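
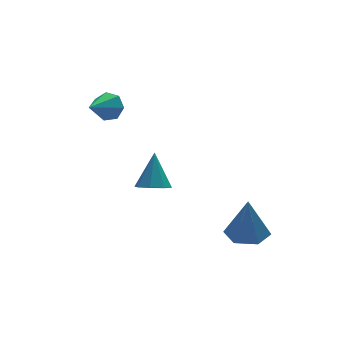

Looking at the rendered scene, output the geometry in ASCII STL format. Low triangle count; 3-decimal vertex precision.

solid 
facet normal 0.753 0.491 -0.437
outer loop
vertex -0.081 2.716 3.405
vertex -0.506 2.84 2.812
vertex -0.426 3.257 3.418
endloop
endfacet
facet normal 0.049 0.007 0.999
outer loop
vertex -0.081 2.716 3.405
vertex -0.426 3.257 3.418
vertex -1.674 2.08 3.488
endloop
endfacet
facet normal 0.755 0.490 -0.437
outer loop
vertex -0.426 3.257 3.418
vertex -0.506 2.84 2.812
vertex -0.831 3.485 2.974
endloop
endfacet
facet normal -0.467 0.537 0.702
outer loop
vertex -0.426 3.257 3.418
vertex -0.831 3.485 2.974
vertex -1.674 2.08 3.488
endloop
endfacet
facet normal 0.755 0.490 -0.437
outer loop
vertex -0.831 3.485 2.974
vertex -0.506 2.84 2.812
vertex -0.991 3.227 2.408
endloop
endfacet
facet normal -0.856 0.516 0.007
outer loop
vertex -0.831 3.485 2.974
vertex -0.991 3.227 2.408
vertex -1.674 2.08 3.488
endloop
endfacet
facet normal 0.755 0.491 -0.436
outer loop
vertex -0.991 3.227 2.408
vertex -0.506 2.84 2.812
vertex -0.785 2.678 2.146
endloop
endfacet
facet normal -0.825 -0.040 -0.564
outer loop
vertex -0.991 3.227 2.408
vertex -0.785 2.678 2.146
vertex -1.674 2.08 3.488
endloop
endfacet
facet normal 0.754 0.491 -0.435
outer loop
vertex -0.785 2.678 2.146
vertex -0.506 2.84 2.812
vertex -0.369 2.251 2.385
endloop
endfacet
facet normal -0.397 -0.711 -0.580
outer loop
vertex -0.785 2.678 2.146
vertex -0.369 2.251 2.385
vertex -1.674 2.08 3.488
endloop
endfacet
facet normal 0.754 0.492 -0.436
outer loop
vertex -0.369 2.251 2.385
vertex -0.506 2.84 2.812
vertex -0.056 2.268 2.945
endloop
endfacet
facet normal 0.106 -0.994 -0.029
outer loop
vertex -0.369 2.251 2.385
vertex -0.056 2.268 2.945
vertex -1.674 2.08 3.488
endloop
endfacet
facet normal 0.753 0.491 -0.437
outer loop
vertex -0.056 2.268 2.945
vertex -0.506 2.84 2.812
vertex -0.081 2.716 3.405
endloop
endfacet
facet normal 0.304 -0.674 0.673
outer loop
vertex -0.056 2.268 2.945
vertex -0.081 2.716 3.405
vertex -1.674 2.08 3.488
endloop
endfacet
facet normal 0.012 0.030 -0.999
outer loop
vertex 4.496 -1.229 -3.294
vertex 3.642 -1.709 -3.319
vertex 3.653 -0.729 -3.289
endloop
endfacet
facet normal 0.465 0.779 0.421
outer loop
vertex 4.496 -1.229 -3.294
vertex 3.653 -0.729 -3.289
vertex 3.618 -1.771 -1.321
endloop
endfacet
facet normal 0.012 0.030 -0.999
outer loop
vertex 3.653 -0.729 -3.289
vertex 3.642 -1.709 -3.319
vertex 2.799 -1.209 -3.314
endloop
endfacet
facet normal -0.456 0.790 0.410
outer loop
vertex 3.653 -0.729 -3.289
vertex 2.799 -1.209 -3.314
vertex 3.618 -1.771 -1.321
endloop
endfacet
facet normal 0.013 0.031 -0.999
outer loop
vertex 2.799 -1.209 -3.314
vertex 3.642 -1.709 -3.319
vertex 2.788 -2.189 -3.345
endloop
endfacet
facet normal -0.925 -0.002 0.380
outer loop
vertex 2.799 -1.209 -3.314
vertex 2.788 -2.189 -3.345
vertex 3.618 -1.771 -1.321
endloop
endfacet
facet normal 0.013 0.032 -0.999
outer loop
vertex 2.788 -2.189 -3.345
vertex 3.642 -1.709 -3.319
vertex 3.631 -2.688 -3.35
endloop
endfacet
facet normal -0.474 -0.804 0.360
outer loop
vertex 2.788 -2.189 -3.345
vertex 3.631 -2.688 -3.35
vertex 3.618 -1.771 -1.321
endloop
endfacet
facet normal 0.012 0.032 -0.999
outer loop
vertex 3.631 -2.688 -3.35
vertex 3.642 -1.709 -3.319
vertex 4.486 -2.208 -3.325
endloop
endfacet
facet normal 0.446 -0.814 0.371
outer loop
vertex 3.631 -2.688 -3.35
vertex 4.486 -2.208 -3.325
vertex 3.618 -1.771 -1.321
endloop
endfacet
facet normal 0.012 0.032 -0.999
outer loop
vertex 4.486 -2.208 -3.325
vertex 3.642 -1.709 -3.319
vertex 4.496 -1.229 -3.294
endloop
endfacet
facet normal 0.916 -0.022 0.401
outer loop
vertex 4.486 -2.208 -3.325
vertex 4.496 -1.229 -3.294
vertex 3.618 -1.771 -1.321
endloop
endfacet
facet normal -0.250 -0.462 -0.851
outer loop
vertex 1.734 1.51 -2.007
vertex 1.077 1.946 -2.051
vertex 1.818 2.026 -2.312
endloop
endfacet
facet normal 0.982 -0.051 0.184
outer loop
vertex 1.734 1.51 -2.007
vertex 1.818 2.026 -2.312
vertex 1.523 2.774 -0.529
endloop
endfacet
facet normal -0.250 -0.463 -0.851
outer loop
vertex 1.818 2.026 -2.312
vertex 1.077 1.946 -2.051
vertex 1.468 2.494 -2.464
endloop
endfacet
facet normal 0.813 0.573 -0.106
outer loop
vertex 1.818 2.026 -2.312
vertex 1.468 2.494 -2.464
vertex 1.523 2.774 -0.529
endloop
endfacet
facet normal -0.249 -0.463 -0.850
outer loop
vertex 1.468 2.494 -2.464
vertex 1.077 1.946 -2.051
vertex 0.888 2.642 -2.375
endloop
endfacet
facet normal 0.224 0.964 -0.146
outer loop
vertex 1.468 2.494 -2.464
vertex 0.888 2.642 -2.375
vertex 1.523 2.774 -0.529
endloop
endfacet
facet normal -0.248 -0.463 -0.851
outer loop
vertex 0.888 2.642 -2.375
vertex 1.077 1.946 -2.051
vertex 0.419 2.381 -2.096
endloop
endfacet
facet normal -0.444 0.892 0.089
outer loop
vertex 0.888 2.642 -2.375
vertex 0.419 2.381 -2.096
vertex 1.523 2.774 -0.529
endloop
endfacet
facet normal -0.248 -0.463 -0.851
outer loop
vertex 0.419 2.381 -2.096
vertex 1.077 1.946 -2.051
vertex 0.335 1.866 -1.791
endloop
endfacet
facet normal -0.793 0.401 0.458
outer loop
vertex 0.419 2.381 -2.096
vertex 0.335 1.866 -1.791
vertex 1.523 2.774 -0.529
endloop
endfacet
facet normal -0.248 -0.463 -0.851
outer loop
vertex 0.335 1.866 -1.791
vertex 1.077 1.946 -2.051
vertex 0.686 1.397 -1.638
endloop
endfacet
facet normal -0.624 -0.223 0.748
outer loop
vertex 0.335 1.866 -1.791
vertex 0.686 1.397 -1.638
vertex 1.523 2.774 -0.529
endloop
endfacet
facet normal -0.250 -0.462 -0.851
outer loop
vertex 0.686 1.397 -1.638
vertex 1.077 1.946 -2.051
vertex 1.265 1.25 -1.728
endloop
endfacet
facet normal -0.033 -0.614 0.788
outer loop
vertex 0.686 1.397 -1.638
vertex 1.265 1.25 -1.728
vertex 1.523 2.774 -0.529
endloop
endfacet
facet normal -0.250 -0.462 -0.851
outer loop
vertex 1.265 1.25 -1.728
vertex 1.077 1.946 -2.051
vertex 1.734 1.51 -2.007
endloop
endfacet
facet normal 0.631 -0.543 0.554
outer loop
vertex 1.265 1.25 -1.728
vertex 1.734 1.51 -2.007
vertex 1.523 2.774 -0.529
endloop
endfacet

endsolid


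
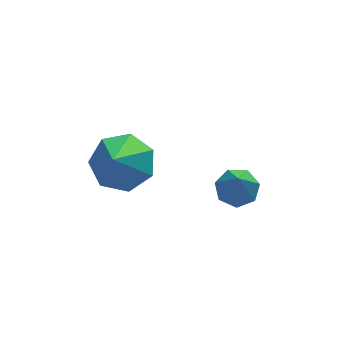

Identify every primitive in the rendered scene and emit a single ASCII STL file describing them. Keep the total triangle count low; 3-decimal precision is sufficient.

solid 
facet normal 0.270 0.575 -0.772
outer loop
vertex -2.326 3.528 -0.823
vertex -2.749 2.852 -1.474
vertex -3.187 3.667 -1.021
endloop
endfacet
facet normal -0.128 0.460 0.879
outer loop
vertex -2.326 3.528 -0.823
vertex -3.187 3.667 -1.021
vertex -3.251 1.788 -0.046
endloop
endfacet
facet normal 0.271 0.575 -0.772
outer loop
vertex -3.187 3.667 -1.021
vertex -2.749 2.852 -1.474
vertex -3.718 3.192 -1.561
endloop
endfacet
facet normal -0.799 0.298 0.523
outer loop
vertex -3.187 3.667 -1.021
vertex -3.718 3.192 -1.561
vertex -3.251 1.788 -0.046
endloop
endfacet
facet normal 0.271 0.575 -0.772
outer loop
vertex -3.718 3.192 -1.561
vertex -2.749 2.852 -1.474
vertex -3.519 2.461 -2.036
endloop
endfacet
facet normal -0.959 -0.283 0.033
outer loop
vertex -3.718 3.192 -1.561
vertex -3.519 2.461 -2.036
vertex -3.251 1.788 -0.046
endloop
endfacet
facet normal 0.272 0.574 -0.772
outer loop
vertex -3.519 2.461 -2.036
vertex -2.749 2.852 -1.474
vertex -2.741 2.024 -2.087
endloop
endfacet
facet normal -0.489 -0.844 -0.220
outer loop
vertex -3.519 2.461 -2.036
vertex -2.741 2.024 -2.087
vertex -3.251 1.788 -0.046
endloop
endfacet
facet normal 0.270 0.575 -0.773
outer loop
vertex -2.741 2.024 -2.087
vertex -2.749 2.852 -1.474
vertex -1.969 2.211 -1.678
endloop
endfacet
facet normal 0.259 -0.965 -0.047
outer loop
vertex -2.741 2.024 -2.087
vertex -1.969 2.211 -1.678
vertex -3.251 1.788 -0.046
endloop
endfacet
facet normal 0.271 0.575 -0.772
outer loop
vertex -1.969 2.211 -1.678
vertex -2.749 2.852 -1.474
vertex -1.785 2.88 -1.115
endloop
endfacet
facet normal 0.719 -0.553 0.422
outer loop
vertex -1.969 2.211 -1.678
vertex -1.785 2.88 -1.115
vertex -3.251 1.788 -0.046
endloop
endfacet
facet normal 0.271 0.574 -0.772
outer loop
vertex -1.785 2.88 -1.115
vertex -2.749 2.852 -1.474
vertex -2.326 3.528 -0.823
endloop
endfacet
facet normal 0.547 0.081 0.833
outer loop
vertex -1.785 2.88 -1.115
vertex -2.326 3.528 -0.823
vertex -3.251 1.788 -0.046
endloop
endfacet
facet normal 0.141 0.497 -0.856
outer loop
vertex 1.056 2.444 -2.482
vertex 0.61 2.013 -2.806
vertex 0.474 2.616 -2.478
endloop
endfacet
facet normal 0.188 0.617 0.764
outer loop
vertex 1.056 2.444 -2.482
vertex 0.474 2.616 -2.478
vertex 0.35 1.087 -1.214
endloop
endfacet
facet normal 0.140 0.497 -0.856
outer loop
vertex 0.474 2.616 -2.478
vertex 0.61 2.013 -2.806
vertex -0.006 2.333 -2.721
endloop
endfacet
facet normal -0.611 0.533 0.585
outer loop
vertex 0.474 2.616 -2.478
vertex -0.006 2.333 -2.721
vertex 0.35 1.087 -1.214
endloop
endfacet
facet normal 0.140 0.497 -0.856
outer loop
vertex -0.006 2.333 -2.721
vertex 0.61 2.013 -2.806
vertex -0.022 1.809 -3.028
endloop
endfacet
facet normal -0.982 -0.071 0.173
outer loop
vertex -0.006 2.333 -2.721
vertex -0.022 1.809 -3.028
vertex 0.35 1.087 -1.214
endloop
endfacet
facet normal 0.140 0.498 -0.856
outer loop
vertex -0.022 1.809 -3.028
vertex 0.61 2.013 -2.806
vertex 0.439 1.439 -3.168
endloop
endfacet
facet normal -0.647 -0.745 -0.164
outer loop
vertex -0.022 1.809 -3.028
vertex 0.439 1.439 -3.168
vertex 0.35 1.087 -1.214
endloop
endfacet
facet normal 0.142 0.498 -0.856
outer loop
vertex 0.439 1.439 -3.168
vertex 0.61 2.013 -2.806
vertex 1.028 1.5 -3.035
endloop
endfacet
facet normal 0.139 -0.976 -0.169
outer loop
vertex 0.439 1.439 -3.168
vertex 1.028 1.5 -3.035
vertex 0.35 1.087 -1.214
endloop
endfacet
facet normal 0.141 0.497 -0.856
outer loop
vertex 1.028 1.5 -3.035
vertex 0.61 2.013 -2.806
vertex 1.303 1.948 -2.73
endloop
endfacet
facet normal 0.789 -0.593 0.159
outer loop
vertex 1.028 1.5 -3.035
vertex 1.303 1.948 -2.73
vertex 0.35 1.087 -1.214
endloop
endfacet
facet normal 0.141 0.498 -0.856
outer loop
vertex 1.303 1.948 -2.73
vertex 0.61 2.013 -2.806
vertex 1.056 2.444 -2.482
endloop
endfacet
facet normal 0.810 0.116 0.575
outer loop
vertex 1.303 1.948 -2.73
vertex 1.056 2.444 -2.482
vertex 0.35 1.087 -1.214
endloop
endfacet

endsolid


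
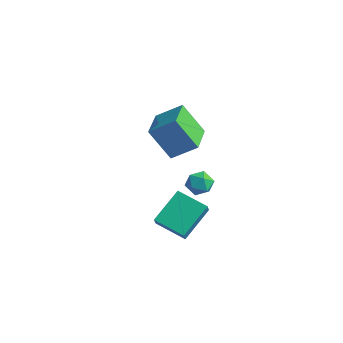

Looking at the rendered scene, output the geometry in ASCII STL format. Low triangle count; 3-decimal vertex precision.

solid 
facet normal 0.409 0.853 -0.324
outer loop
vertex 2.299 0.858 1.076
vertex 1.784 1.253 1.466
vertex 2.44 1.062 1.791
endloop
endfacet
facet normal 0.901 0.337 -0.274
outer loop
vertex 2.299 0.858 1.076
vertex 2.44 1.062 1.791
vertex 2.627 0.369 1.552
endloop
endfacet
facet normal 0.694 -0.206 -0.690
outer loop
vertex 2.299 0.858 1.076
vertex 2.627 0.369 1.552
vertex 2.086 0.132 1.078
endloop
endfacet
facet normal 0.075 -0.025 -0.997
outer loop
vertex 2.299 0.858 1.076
vertex 2.086 0.132 1.078
vertex 1.565 0.678 1.025
endloop
endfacet
facet normal -0.101 0.629 -0.771
outer loop
vertex 2.299 0.858 1.076
vertex 1.565 0.678 1.025
vertex 1.784 1.253 1.466
endloop
endfacet
facet normal 0.910 0.107 0.401
outer loop
vertex 2.627 0.369 1.552
vertex 2.44 1.062 1.791
vertex 2.315 0.462 2.235
endloop
endfacet
facet normal 0.115 0.940 0.320
outer loop
vertex 2.44 1.062 1.791
vertex 1.784 1.253 1.466
vertex 1.794 1.008 2.182
endloop
endfacet
facet normal -0.709 0.579 -0.403
outer loop
vertex 1.784 1.253 1.466
vertex 1.565 0.678 1.025
vertex 1.253 0.771 1.708
endloop
endfacet
facet normal -0.425 -0.480 -0.768
outer loop
vertex 1.565 0.678 1.025
vertex 2.086 0.132 1.078
vertex 1.44 0.078 1.469
endloop
endfacet
facet normal 0.576 -0.771 -0.272
outer loop
vertex 2.086 0.132 1.078
vertex 2.627 0.369 1.552
vertex 2.096 -0.113 1.794
endloop
endfacet
facet normal -0.075 0.025 0.997
outer loop
vertex 1.581 0.282 2.184
vertex 2.315 0.462 2.235
vertex 1.794 1.008 2.182
endloop
endfacet
facet normal -0.694 0.206 0.690
outer loop
vertex 1.581 0.282 2.184
vertex 1.794 1.008 2.182
vertex 1.253 0.771 1.708
endloop
endfacet
facet normal -0.901 -0.337 0.274
outer loop
vertex 1.581 0.282 2.184
vertex 1.253 0.771 1.708
vertex 1.44 0.078 1.469
endloop
endfacet
facet normal -0.409 -0.853 0.324
outer loop
vertex 1.581 0.282 2.184
vertex 1.44 0.078 1.469
vertex 2.096 -0.113 1.794
endloop
endfacet
facet normal 0.101 -0.629 0.771
outer loop
vertex 1.581 0.282 2.184
vertex 2.096 -0.113 1.794
vertex 2.315 0.462 2.235
endloop
endfacet
facet normal 0.425 0.480 0.768
outer loop
vertex 1.794 1.008 2.182
vertex 2.315 0.462 2.235
vertex 2.44 1.062 1.791
endloop
endfacet
facet normal -0.576 0.771 0.272
outer loop
vertex 1.253 0.771 1.708
vertex 1.794 1.008 2.182
vertex 1.784 1.253 1.466
endloop
endfacet
facet normal -0.910 -0.107 -0.401
outer loop
vertex 1.44 0.078 1.469
vertex 1.253 0.771 1.708
vertex 1.565 0.678 1.025
endloop
endfacet
facet normal -0.115 -0.940 -0.320
outer loop
vertex 2.096 -0.113 1.794
vertex 1.44 0.078 1.469
vertex 2.086 0.132 1.078
endloop
endfacet
facet normal 0.709 -0.579 0.403
outer loop
vertex 2.315 0.462 2.235
vertex 2.096 -0.113 1.794
vertex 2.627 0.369 1.552
endloop
endfacet
facet normal -0.402 0.498 -0.768
outer loop
vertex 2.53 -1.376 2.235
vertex 4.021 -0.953 1.728
vertex 2.617 -2.989 1.144
endloop
endfacet
facet normal -0.915 -0.259 0.311
outer loop
vertex 3.019 -3.487 1.912
vertex 2.53 -1.376 2.235
vertex 2.617 -2.989 1.144
endloop
endfacet
facet normal -0.403 0.498 -0.768
outer loop
vertex 2.617 -2.989 1.144
vertex 4.021 -0.953 1.728
vertex 4.107 -2.566 0.637
endloop
endfacet
facet normal 0.044 -0.827 -0.560
outer loop
vertex 4.107 -2.566 0.637
vertex 3.019 -3.487 1.912
vertex 2.617 -2.989 1.144
endloop
endfacet
facet normal -0.044 0.827 0.560
outer loop
vertex 2.53 -1.376 2.235
vertex 4.423 -1.451 2.496
vertex 4.021 -0.953 1.728
endloop
endfacet
facet normal -0.914 -0.259 0.311
outer loop
vertex 2.933 -1.874 3.003
vertex 2.53 -1.376 2.235
vertex 3.019 -3.487 1.912
endloop
endfacet
facet normal -0.044 0.827 0.560
outer loop
vertex 2.933 -1.874 3.003
vertex 4.423 -1.451 2.496
vertex 2.53 -1.376 2.235
endloop
endfacet
facet normal 0.915 0.259 -0.311
outer loop
vertex 4.021 -0.953 1.728
vertex 4.423 -1.451 2.496
vertex 4.107 -2.566 0.637
endloop
endfacet
facet normal 0.044 -0.827 -0.560
outer loop
vertex 4.51 -3.064 1.405
vertex 3.019 -3.487 1.912
vertex 4.107 -2.566 0.637
endloop
endfacet
facet normal 0.914 0.260 -0.311
outer loop
vertex 4.107 -2.566 0.637
vertex 4.423 -1.451 2.496
vertex 4.51 -3.064 1.405
endloop
endfacet
facet normal 0.402 -0.498 0.768
outer loop
vertex 4.51 -3.064 1.405
vertex 2.933 -1.874 3.003
vertex 3.019 -3.487 1.912
endloop
endfacet
facet normal 0.403 -0.498 0.768
outer loop
vertex 4.423 -1.451 2.496
vertex 2.933 -1.874 3.003
vertex 4.51 -3.064 1.405
endloop
endfacet
facet normal -0.517 -0.243 0.821
outer loop
vertex -1.277 2.188 3.607
vertex -2.43 3.829 3.367
vertex -2.304 1.335 2.707
endloop
endfacet
facet normal 0.571 -0.812 0.119
outer loop
vertex -1.25 1.831 1.033
vertex -1.277 2.188 3.607
vertex -2.304 1.335 2.707
endloop
endfacet
facet normal -0.517 -0.243 0.821
outer loop
vertex -2.304 1.335 2.707
vertex -2.43 3.829 3.367
vertex -3.457 2.976 2.468
endloop
endfacet
facet normal -0.638 -0.530 -0.559
outer loop
vertex -3.457 2.976 2.468
vertex -1.25 1.831 1.033
vertex -2.304 1.335 2.707
endloop
endfacet
facet normal 0.638 0.530 0.559
outer loop
vertex -1.277 2.188 3.607
vertex -1.376 4.325 1.693
vertex -2.43 3.829 3.367
endloop
endfacet
facet normal 0.571 -0.812 0.119
outer loop
vertex -0.223 2.684 1.932
vertex -1.277 2.188 3.607
vertex -1.25 1.831 1.033
endloop
endfacet
facet normal 0.638 0.530 0.559
outer loop
vertex -0.223 2.684 1.932
vertex -1.376 4.325 1.693
vertex -1.277 2.188 3.607
endloop
endfacet
facet normal -0.571 0.812 -0.119
outer loop
vertex -2.43 3.829 3.367
vertex -1.376 4.325 1.693
vertex -3.457 2.976 2.468
endloop
endfacet
facet normal -0.638 -0.530 -0.558
outer loop
vertex -2.403 3.472 0.793
vertex -1.25 1.831 1.033
vertex -3.457 2.976 2.468
endloop
endfacet
facet normal -0.571 0.812 -0.119
outer loop
vertex -3.457 2.976 2.468
vertex -1.376 4.325 1.693
vertex -2.403 3.472 0.793
endloop
endfacet
facet normal 0.517 0.243 -0.821
outer loop
vertex -2.403 3.472 0.793
vertex -0.223 2.684 1.932
vertex -1.25 1.831 1.033
endloop
endfacet
facet normal 0.517 0.244 -0.821
outer loop
vertex -1.376 4.325 1.693
vertex -0.223 2.684 1.932
vertex -2.403 3.472 0.793
endloop
endfacet

endsolid


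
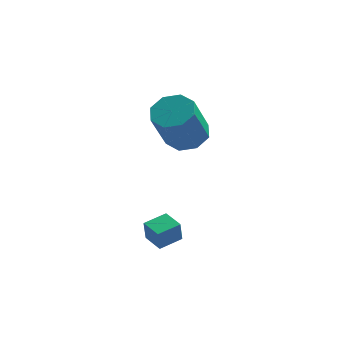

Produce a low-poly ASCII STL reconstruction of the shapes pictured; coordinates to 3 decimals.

solid 
facet normal 0.212 0.427 -0.879
outer loop
vertex 2.706 -0.103 0.568
vertex 2.237 0.636 0.814
vertex 3.103 0.368 0.893
endloop
endfacet
facet normal 0.794 -0.600 -0.100
outer loop
vertex 2.706 -0.103 0.568
vertex 3.103 0.368 0.893
vertex 2.273 -0.976 2.36
endloop
endfacet
facet normal 0.795 -0.599 -0.099
outer loop
vertex 2.273 -0.976 2.36
vertex 3.103 0.368 0.893
vertex 2.669 -0.504 2.685
endloop
endfacet
facet normal -0.212 -0.427 0.879
outer loop
vertex 2.273 -0.976 2.36
vertex 2.669 -0.504 2.685
vertex 1.803 -0.236 2.606
endloop
endfacet
facet normal 0.213 0.428 -0.878
outer loop
vertex 3.103 0.368 0.893
vertex 2.237 0.636 0.814
vertex 2.992 0.996 1.172
endloop
endfacet
facet normal 0.964 0.055 0.260
outer loop
vertex 3.103 0.368 0.893
vertex 2.992 0.996 1.172
vertex 2.669 -0.504 2.685
endloop
endfacet
facet normal 0.964 0.055 0.260
outer loop
vertex 2.669 -0.504 2.685
vertex 2.992 0.996 1.172
vertex 2.558 0.124 2.964
endloop
endfacet
facet normal -0.213 -0.428 0.878
outer loop
vertex 2.669 -0.504 2.685
vertex 2.558 0.124 2.964
vertex 1.803 -0.236 2.606
endloop
endfacet
facet normal 0.213 0.427 -0.879
outer loop
vertex 2.992 0.996 1.172
vertex 2.237 0.636 0.814
vertex 2.439 1.414 1.241
endloop
endfacet
facet normal 0.570 0.676 0.467
outer loop
vertex 2.992 0.996 1.172
vertex 2.439 1.414 1.241
vertex 2.558 0.124 2.964
endloop
endfacet
facet normal 0.570 0.676 0.467
outer loop
vertex 2.558 0.124 2.964
vertex 2.439 1.414 1.241
vertex 2.005 0.542 3.033
endloop
endfacet
facet normal -0.213 -0.427 0.879
outer loop
vertex 2.558 0.124 2.964
vertex 2.005 0.542 3.033
vertex 1.803 -0.236 2.606
endloop
endfacet
facet normal 0.213 0.427 -0.879
outer loop
vertex 2.439 1.414 1.241
vertex 2.237 0.636 0.814
vertex 1.767 1.376 1.06
endloop
endfacet
facet normal -0.159 0.902 0.401
outer loop
vertex 2.439 1.414 1.241
vertex 1.767 1.376 1.06
vertex 2.005 0.542 3.033
endloop
endfacet
facet normal -0.161 0.902 0.401
outer loop
vertex 2.005 0.542 3.033
vertex 1.767 1.376 1.06
vertex 1.334 0.503 2.852
endloop
endfacet
facet normal -0.212 -0.427 0.879
outer loop
vertex 2.005 0.542 3.033
vertex 1.334 0.503 2.852
vertex 1.803 -0.236 2.606
endloop
endfacet
facet normal 0.212 0.427 -0.879
outer loop
vertex 1.767 1.376 1.06
vertex 2.237 0.636 0.814
vertex 1.371 0.904 0.735
endloop
endfacet
facet normal -0.795 0.598 0.099
outer loop
vertex 1.767 1.376 1.06
vertex 1.371 0.904 0.735
vertex 1.334 0.503 2.852
endloop
endfacet
facet normal -0.794 0.600 0.100
outer loop
vertex 1.334 0.503 2.852
vertex 1.371 0.904 0.735
vertex 0.937 0.032 2.527
endloop
endfacet
facet normal -0.212 -0.427 0.879
outer loop
vertex 1.334 0.503 2.852
vertex 0.937 0.032 2.527
vertex 1.803 -0.236 2.606
endloop
endfacet
facet normal 0.213 0.428 -0.878
outer loop
vertex 1.371 0.904 0.735
vertex 2.237 0.636 0.814
vertex 1.482 0.276 0.456
endloop
endfacet
facet normal -0.964 -0.055 -0.260
outer loop
vertex 1.371 0.904 0.735
vertex 1.482 0.276 0.456
vertex 0.937 0.032 2.527
endloop
endfacet
facet normal -0.964 -0.055 -0.260
outer loop
vertex 0.937 0.032 2.527
vertex 1.482 0.276 0.456
vertex 1.048 -0.596 2.248
endloop
endfacet
facet normal -0.213 -0.428 0.878
outer loop
vertex 0.937 0.032 2.527
vertex 1.048 -0.596 2.248
vertex 1.803 -0.236 2.606
endloop
endfacet
facet normal 0.213 0.427 -0.879
outer loop
vertex 1.482 0.276 0.456
vertex 2.237 0.636 0.814
vertex 2.035 -0.142 0.387
endloop
endfacet
facet normal -0.570 -0.676 -0.467
outer loop
vertex 1.482 0.276 0.456
vertex 2.035 -0.142 0.387
vertex 1.048 -0.596 2.248
endloop
endfacet
facet normal -0.570 -0.676 -0.467
outer loop
vertex 1.048 -0.596 2.248
vertex 2.035 -0.142 0.387
vertex 1.601 -1.014 2.179
endloop
endfacet
facet normal -0.213 -0.427 0.879
outer loop
vertex 1.048 -0.596 2.248
vertex 1.601 -1.014 2.179
vertex 1.803 -0.236 2.606
endloop
endfacet
facet normal 0.212 0.427 -0.879
outer loop
vertex 2.035 -0.142 0.387
vertex 2.237 0.636 0.814
vertex 2.706 -0.103 0.568
endloop
endfacet
facet normal 0.160 -0.902 -0.400
outer loop
vertex 2.035 -0.142 0.387
vertex 2.706 -0.103 0.568
vertex 1.601 -1.014 2.179
endloop
endfacet
facet normal 0.159 -0.902 -0.401
outer loop
vertex 1.601 -1.014 2.179
vertex 2.706 -0.103 0.568
vertex 2.273 -0.976 2.36
endloop
endfacet
facet normal -0.213 -0.427 0.879
outer loop
vertex 1.601 -1.014 2.179
vertex 2.273 -0.976 2.36
vertex 1.803 -0.236 2.606
endloop
endfacet
facet normal -0.678 0.732 0.063
outer loop
vertex 1.031 -2.354 -2.231
vertex 1.771 -1.681 -2.091
vertex 1.085 -2.226 -3.131
endloop
endfacet
facet normal -0.732 -0.667 -0.139
outer loop
vertex 1.709 -2.899 -3.189
vertex 1.031 -2.354 -2.231
vertex 1.085 -2.226 -3.131
endloop
endfacet
facet normal -0.679 0.731 0.065
outer loop
vertex 1.085 -2.226 -3.131
vertex 1.771 -1.681 -2.091
vertex 1.824 -1.552 -2.99
endloop
endfacet
facet normal 0.060 0.141 -0.988
outer loop
vertex 1.824 -1.552 -2.99
vertex 1.709 -2.899 -3.189
vertex 1.085 -2.226 -3.131
endloop
endfacet
facet normal -0.059 -0.140 0.988
outer loop
vertex 1.031 -2.354 -2.231
vertex 2.395 -2.354 -2.149
vertex 1.771 -1.681 -2.091
endloop
endfacet
facet normal -0.732 -0.667 -0.139
outer loop
vertex 1.656 -3.028 -2.29
vertex 1.031 -2.354 -2.231
vertex 1.709 -2.899 -3.189
endloop
endfacet
facet normal -0.059 -0.142 0.988
outer loop
vertex 1.656 -3.028 -2.29
vertex 2.395 -2.354 -2.149
vertex 1.031 -2.354 -2.231
endloop
endfacet
facet normal 0.732 0.667 0.139
outer loop
vertex 1.771 -1.681 -2.091
vertex 2.395 -2.354 -2.149
vertex 1.824 -1.552 -2.99
endloop
endfacet
facet normal 0.059 0.141 -0.988
outer loop
vertex 2.449 -2.226 -3.049
vertex 1.709 -2.899 -3.189
vertex 1.824 -1.552 -2.99
endloop
endfacet
facet normal 0.732 0.667 0.139
outer loop
vertex 1.824 -1.552 -2.99
vertex 2.395 -2.354 -2.149
vertex 2.449 -2.226 -3.049
endloop
endfacet
facet normal 0.678 -0.732 -0.065
outer loop
vertex 2.449 -2.226 -3.049
vertex 1.656 -3.028 -2.29
vertex 1.709 -2.899 -3.189
endloop
endfacet
facet normal 0.679 -0.731 -0.063
outer loop
vertex 2.395 -2.354 -2.149
vertex 1.656 -3.028 -2.29
vertex 2.449 -2.226 -3.049
endloop
endfacet

endsolid


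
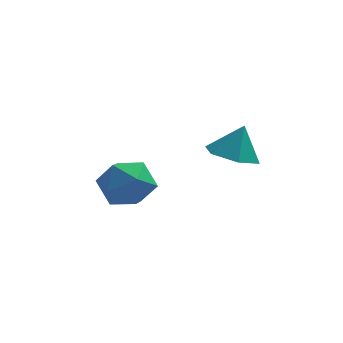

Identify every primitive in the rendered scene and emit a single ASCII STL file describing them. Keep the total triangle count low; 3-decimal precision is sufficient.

solid 
facet normal -0.285 -0.253 -0.924
outer loop
vertex 0.762 -1.395 0.799
vertex 0.095 -1.995 1.169
vertex -0.133 -1.07 0.986
endloop
endfacet
facet normal 0.374 0.900 0.225
outer loop
vertex 0.762 -1.395 0.799
vertex -0.133 -1.07 0.986
vertex 0.465 -1.665 2.371
endloop
endfacet
facet normal -0.284 -0.253 -0.925
outer loop
vertex -0.133 -1.07 0.986
vertex 0.095 -1.995 1.169
vertex -0.8 -1.669 1.355
endloop
endfacet
facet normal -0.407 0.763 0.503
outer loop
vertex -0.133 -1.07 0.986
vertex -0.8 -1.669 1.355
vertex 0.465 -1.665 2.371
endloop
endfacet
facet normal -0.285 -0.254 -0.924
outer loop
vertex -0.8 -1.669 1.355
vertex 0.095 -1.995 1.169
vertex -0.572 -2.594 1.539
endloop
endfacet
facet normal -0.626 0.001 0.780
outer loop
vertex -0.8 -1.669 1.355
vertex -0.572 -2.594 1.539
vertex 0.465 -1.665 2.371
endloop
endfacet
facet normal -0.286 -0.253 -0.924
outer loop
vertex -0.572 -2.594 1.539
vertex 0.095 -1.995 1.169
vertex 0.322 -2.92 1.352
endloop
endfacet
facet normal -0.065 -0.625 0.778
outer loop
vertex -0.572 -2.594 1.539
vertex 0.322 -2.92 1.352
vertex 0.465 -1.665 2.371
endloop
endfacet
facet normal -0.284 -0.253 -0.925
outer loop
vertex 0.322 -2.92 1.352
vertex 0.095 -1.995 1.169
vertex 0.989 -2.32 0.983
endloop
endfacet
facet normal 0.715 -0.488 0.500
outer loop
vertex 0.322 -2.92 1.352
vertex 0.989 -2.32 0.983
vertex 0.465 -1.665 2.371
endloop
endfacet
facet normal -0.285 -0.254 -0.924
outer loop
vertex 0.989 -2.32 0.983
vertex 0.095 -1.995 1.169
vertex 0.762 -1.395 0.799
endloop
endfacet
facet normal 0.935 0.274 0.224
outer loop
vertex 0.989 -2.32 0.983
vertex 0.762 -1.395 0.799
vertex 0.465 -1.665 2.371
endloop
endfacet
facet normal -0.811 -0.378 0.445
outer loop
vertex -4.546 -0.564 -1.049
vertex -4.034 -1.55 -0.954
vertex -3.941 -0.793 -0.141
endloop
endfacet
facet normal -0.749 0.320 0.580
outer loop
vertex -4.546 -0.564 -1.049
vertex -3.941 -0.793 -0.141
vertex -3.877 0.214 -0.614
endloop
endfacet
facet normal -0.745 0.665 -0.044
outer loop
vertex -4.546 -0.564 -1.049
vertex -3.877 0.214 -0.614
vertex -3.931 0.08 -1.719
endloop
endfacet
facet normal -0.805 0.181 -0.565
outer loop
vertex -4.546 -0.564 -1.049
vertex -3.931 0.08 -1.719
vertex -4.028 -1.01 -1.929
endloop
endfacet
facet normal -0.846 -0.464 -0.262
outer loop
vertex -4.546 -0.564 -1.049
vertex -4.028 -1.01 -1.929
vertex -4.034 -1.55 -0.954
endloop
endfacet
facet normal -0.118 0.428 0.896
outer loop
vertex -3.877 0.214 -0.614
vertex -3.941 -0.793 -0.141
vertex -2.952 -0.29 -0.251
endloop
endfacet
facet normal -0.218 -0.702 0.678
outer loop
vertex -3.941 -0.793 -0.141
vertex -4.034 -1.55 -0.954
vertex -3.049 -1.38 -0.461
endloop
endfacet
facet normal -0.275 -0.840 -0.467
outer loop
vertex -4.034 -1.55 -0.954
vertex -4.028 -1.01 -1.929
vertex -3.103 -1.514 -1.566
endloop
endfacet
facet normal -0.210 0.203 -0.956
outer loop
vertex -4.028 -1.01 -1.929
vertex -3.931 0.08 -1.719
vertex -3.039 -0.507 -2.039
endloop
endfacet
facet normal -0.113 0.987 -0.114
outer loop
vertex -3.931 0.08 -1.719
vertex -3.877 0.214 -0.614
vertex -2.946 0.25 -1.226
endloop
endfacet
facet normal 0.805 -0.181 0.565
outer loop
vertex -2.434 -0.736 -1.131
vertex -2.952 -0.29 -0.251
vertex -3.049 -1.38 -0.461
endloop
endfacet
facet normal 0.745 -0.665 0.044
outer loop
vertex -2.434 -0.736 -1.131
vertex -3.049 -1.38 -0.461
vertex -3.103 -1.514 -1.566
endloop
endfacet
facet normal 0.749 -0.320 -0.580
outer loop
vertex -2.434 -0.736 -1.131
vertex -3.103 -1.514 -1.566
vertex -3.039 -0.507 -2.039
endloop
endfacet
facet normal 0.811 0.378 -0.445
outer loop
vertex -2.434 -0.736 -1.131
vertex -3.039 -0.507 -2.039
vertex -2.946 0.25 -1.226
endloop
endfacet
facet normal 0.846 0.464 0.262
outer loop
vertex -2.434 -0.736 -1.131
vertex -2.946 0.25 -1.226
vertex -2.952 -0.29 -0.251
endloop
endfacet
facet normal 0.210 -0.203 0.956
outer loop
vertex -3.049 -1.38 -0.461
vertex -2.952 -0.29 -0.251
vertex -3.941 -0.793 -0.141
endloop
endfacet
facet normal 0.113 -0.987 0.114
outer loop
vertex -3.103 -1.514 -1.566
vertex -3.049 -1.38 -0.461
vertex -4.034 -1.55 -0.954
endloop
endfacet
facet normal 0.118 -0.428 -0.896
outer loop
vertex -3.039 -0.507 -2.039
vertex -3.103 -1.514 -1.566
vertex -4.028 -1.01 -1.929
endloop
endfacet
facet normal 0.218 0.702 -0.678
outer loop
vertex -2.946 0.25 -1.226
vertex -3.039 -0.507 -2.039
vertex -3.931 0.08 -1.719
endloop
endfacet
facet normal 0.275 0.840 0.467
outer loop
vertex -2.952 -0.29 -0.251
vertex -2.946 0.25 -1.226
vertex -3.877 0.214 -0.614
endloop
endfacet

endsolid


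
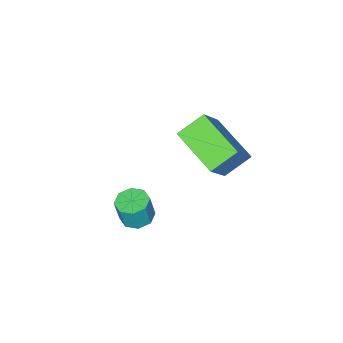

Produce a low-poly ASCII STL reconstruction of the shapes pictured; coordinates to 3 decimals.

solid 
facet normal -0.603 -0.222 -0.766
outer loop
vertex -2.579 -0.862 -0.165
vertex -3.597 -0.544 0.543
vertex -2.44 1.08 -0.838
endloop
endfacet
facet normal 0.795 -0.249 -0.553
outer loop
vertex -1.343 1.484 0.557
vertex -2.579 -0.862 -0.165
vertex -2.44 1.08 -0.838
endloop
endfacet
facet normal -0.603 -0.222 -0.766
outer loop
vertex -2.44 1.08 -0.838
vertex -3.597 -0.544 0.543
vertex -3.458 1.398 -0.129
endloop
endfacet
facet normal 0.067 0.943 -0.326
outer loop
vertex -3.458 1.398 -0.129
vertex -1.343 1.484 0.557
vertex -2.44 1.08 -0.838
endloop
endfacet
facet normal -0.068 -0.943 0.326
outer loop
vertex -2.579 -0.862 -0.165
vertex -2.5 -0.14 1.938
vertex -3.597 -0.544 0.543
endloop
endfacet
facet normal 0.795 -0.248 -0.554
outer loop
vertex -1.482 -0.458 1.229
vertex -2.579 -0.862 -0.165
vertex -1.343 1.484 0.557
endloop
endfacet
facet normal -0.067 -0.943 0.326
outer loop
vertex -1.482 -0.458 1.229
vertex -2.5 -0.14 1.938
vertex -2.579 -0.862 -0.165
endloop
endfacet
facet normal -0.795 0.248 0.553
outer loop
vertex -3.597 -0.544 0.543
vertex -2.5 -0.14 1.938
vertex -3.458 1.398 -0.129
endloop
endfacet
facet normal 0.068 0.943 -0.326
outer loop
vertex -2.361 1.802 1.265
vertex -1.343 1.484 0.557
vertex -3.458 1.398 -0.129
endloop
endfacet
facet normal -0.795 0.249 0.553
outer loop
vertex -3.458 1.398 -0.129
vertex -2.5 -0.14 1.938
vertex -2.361 1.802 1.265
endloop
endfacet
facet normal 0.603 0.222 0.767
outer loop
vertex -2.361 1.802 1.265
vertex -1.482 -0.458 1.229
vertex -1.343 1.484 0.557
endloop
endfacet
facet normal 0.603 0.222 0.766
outer loop
vertex -2.5 -0.14 1.938
vertex -1.482 -0.458 1.229
vertex -2.361 1.802 1.265
endloop
endfacet
facet normal -0.201 0.024 -0.979
outer loop
vertex 2.156 0.895 -0.68
vertex 1.533 0.823 -0.554
vertex 1.925 1.324 -0.622
endloop
endfacet
facet normal 0.859 0.485 -0.165
outer loop
vertex 2.156 0.895 -0.68
vertex 1.925 1.324 -0.622
vertex 2.371 0.87 0.368
endloop
endfacet
facet normal 0.859 0.486 -0.164
outer loop
vertex 2.371 0.87 0.368
vertex 1.925 1.324 -0.622
vertex 2.14 1.298 0.426
endloop
endfacet
facet normal 0.201 -0.024 0.979
outer loop
vertex 2.371 0.87 0.368
vertex 2.14 1.298 0.426
vertex 1.747 0.797 0.494
endloop
endfacet
facet normal -0.201 0.025 -0.979
outer loop
vertex 1.925 1.324 -0.622
vertex 1.533 0.823 -0.554
vertex 1.465 1.458 -0.524
endloop
endfacet
facet normal 0.273 0.961 -0.032
outer loop
vertex 1.925 1.324 -0.622
vertex 1.465 1.458 -0.524
vertex 2.14 1.298 0.426
endloop
endfacet
facet normal 0.274 0.961 -0.033
outer loop
vertex 2.14 1.298 0.426
vertex 1.465 1.458 -0.524
vertex 1.679 1.433 0.523
endloop
endfacet
facet normal 0.199 -0.023 0.980
outer loop
vertex 2.14 1.298 0.426
vertex 1.679 1.433 0.523
vertex 1.747 0.797 0.494
endloop
endfacet
facet normal -0.200 0.025 -0.979
outer loop
vertex 1.465 1.458 -0.524
vertex 1.533 0.823 -0.554
vertex 1.044 1.221 -0.444
endloop
endfacet
facet normal -0.470 0.875 0.117
outer loop
vertex 1.465 1.458 -0.524
vertex 1.044 1.221 -0.444
vertex 1.679 1.433 0.523
endloop
endfacet
facet normal -0.471 0.874 0.118
outer loop
vertex 1.679 1.433 0.523
vertex 1.044 1.221 -0.444
vertex 1.258 1.195 0.604
endloop
endfacet
facet normal 0.201 -0.023 0.979
outer loop
vertex 1.679 1.433 0.523
vertex 1.258 1.195 0.604
vertex 1.747 0.797 0.494
endloop
endfacet
facet normal -0.201 0.024 -0.979
outer loop
vertex 1.044 1.221 -0.444
vertex 1.533 0.823 -0.554
vertex 0.909 0.75 -0.428
endloop
endfacet
facet normal -0.940 0.276 0.199
outer loop
vertex 1.044 1.221 -0.444
vertex 0.909 0.75 -0.428
vertex 1.258 1.195 0.604
endloop
endfacet
facet normal -0.941 0.275 0.200
outer loop
vertex 1.258 1.195 0.604
vertex 0.909 0.75 -0.428
vertex 1.124 0.725 0.62
endloop
endfacet
facet normal 0.201 -0.024 0.979
outer loop
vertex 1.258 1.195 0.604
vertex 1.124 0.725 0.62
vertex 1.747 0.797 0.494
endloop
endfacet
facet normal -0.201 0.024 -0.979
outer loop
vertex 0.909 0.75 -0.428
vertex 1.533 0.823 -0.554
vertex 1.14 0.322 -0.486
endloop
endfacet
facet normal -0.859 -0.486 0.165
outer loop
vertex 0.909 0.75 -0.428
vertex 1.14 0.322 -0.486
vertex 1.124 0.725 0.62
endloop
endfacet
facet normal -0.859 -0.485 0.164
outer loop
vertex 1.124 0.725 0.62
vertex 1.14 0.322 -0.486
vertex 1.355 0.296 0.562
endloop
endfacet
facet normal 0.201 -0.024 0.979
outer loop
vertex 1.124 0.725 0.62
vertex 1.355 0.296 0.562
vertex 1.747 0.797 0.494
endloop
endfacet
facet normal -0.199 0.023 -0.980
outer loop
vertex 1.14 0.322 -0.486
vertex 1.533 0.823 -0.554
vertex 1.601 0.187 -0.583
endloop
endfacet
facet normal -0.275 -0.961 0.032
outer loop
vertex 1.14 0.322 -0.486
vertex 1.601 0.187 -0.583
vertex 1.355 0.296 0.562
endloop
endfacet
facet normal -0.273 -0.961 0.033
outer loop
vertex 1.355 0.296 0.562
vertex 1.601 0.187 -0.583
vertex 1.815 0.162 0.464
endloop
endfacet
facet normal 0.201 -0.025 0.979
outer loop
vertex 1.355 0.296 0.562
vertex 1.815 0.162 0.464
vertex 1.747 0.797 0.494
endloop
endfacet
facet normal -0.201 0.023 -0.979
outer loop
vertex 1.601 0.187 -0.583
vertex 1.533 0.823 -0.554
vertex 2.022 0.425 -0.664
endloop
endfacet
facet normal 0.472 -0.874 -0.117
outer loop
vertex 1.601 0.187 -0.583
vertex 2.022 0.425 -0.664
vertex 1.815 0.162 0.464
endloop
endfacet
facet normal 0.470 -0.875 -0.118
outer loop
vertex 1.815 0.162 0.464
vertex 2.022 0.425 -0.664
vertex 2.236 0.399 0.384
endloop
endfacet
facet normal 0.200 -0.025 0.979
outer loop
vertex 1.815 0.162 0.464
vertex 2.236 0.399 0.384
vertex 1.747 0.797 0.494
endloop
endfacet
facet normal -0.201 0.024 -0.979
outer loop
vertex 2.022 0.425 -0.664
vertex 1.533 0.823 -0.554
vertex 2.156 0.895 -0.68
endloop
endfacet
facet normal 0.941 -0.275 -0.199
outer loop
vertex 2.022 0.425 -0.664
vertex 2.156 0.895 -0.68
vertex 2.236 0.399 0.384
endloop
endfacet
facet normal 0.940 -0.276 -0.199
outer loop
vertex 2.236 0.399 0.384
vertex 2.156 0.895 -0.68
vertex 2.371 0.87 0.368
endloop
endfacet
facet normal 0.201 -0.024 0.979
outer loop
vertex 2.236 0.399 0.384
vertex 2.371 0.87 0.368
vertex 1.747 0.797 0.494
endloop
endfacet

endsolid


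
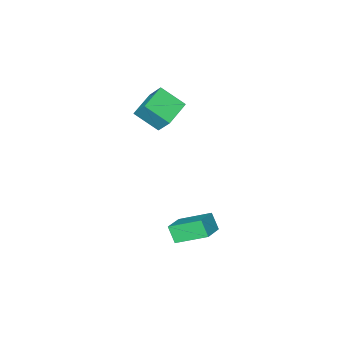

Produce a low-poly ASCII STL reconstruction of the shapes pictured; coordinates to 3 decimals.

solid 
facet normal -0.465 0.692 -0.552
outer loop
vertex -0.517 -0.288 3.956
vertex 0.907 0.346 3.552
vertex -0.448 -1.244 2.7
endloop
endfacet
facet normal -0.884 -0.394 0.251
outer loop
vertex 0.333 -2.406 3.628
vertex -0.517 -0.288 3.956
vertex -0.448 -1.244 2.7
endloop
endfacet
facet normal -0.465 0.692 -0.552
outer loop
vertex -0.448 -1.244 2.7
vertex 0.907 0.346 3.552
vertex 0.976 -0.61 2.296
endloop
endfacet
facet normal 0.044 -0.605 -0.795
outer loop
vertex 0.976 -0.61 2.296
vertex 0.333 -2.406 3.628
vertex -0.448 -1.244 2.7
endloop
endfacet
facet normal -0.044 0.605 0.795
outer loop
vertex -0.517 -0.288 3.956
vertex 1.688 -0.816 4.48
vertex 0.907 0.346 3.552
endloop
endfacet
facet normal -0.884 -0.394 0.251
outer loop
vertex 0.264 -1.45 4.884
vertex -0.517 -0.288 3.956
vertex 0.333 -2.406 3.628
endloop
endfacet
facet normal -0.044 0.605 0.795
outer loop
vertex 0.264 -1.45 4.884
vertex 1.688 -0.816 4.48
vertex -0.517 -0.288 3.956
endloop
endfacet
facet normal 0.884 0.394 -0.251
outer loop
vertex 0.907 0.346 3.552
vertex 1.688 -0.816 4.48
vertex 0.976 -0.61 2.296
endloop
endfacet
facet normal 0.044 -0.605 -0.795
outer loop
vertex 1.757 -1.772 3.224
vertex 0.333 -2.406 3.628
vertex 0.976 -0.61 2.296
endloop
endfacet
facet normal 0.884 0.394 -0.251
outer loop
vertex 0.976 -0.61 2.296
vertex 1.688 -0.816 4.48
vertex 1.757 -1.772 3.224
endloop
endfacet
facet normal 0.465 -0.692 0.552
outer loop
vertex 1.757 -1.772 3.224
vertex 0.264 -1.45 4.884
vertex 0.333 -2.406 3.628
endloop
endfacet
facet normal 0.465 -0.692 0.552
outer loop
vertex 1.688 -0.816 4.48
vertex 0.264 -1.45 4.884
vertex 1.757 -1.772 3.224
endloop
endfacet
facet normal -0.820 -0.458 -0.343
outer loop
vertex 1.484 2.02 -2.941
vertex 0.322 3.353 -1.944
vertex 1.484 2.667 -3.805
endloop
endfacet
facet normal 0.572 -0.656 -0.492
outer loop
vertex 2.558 3.267 -3.356
vertex 1.484 2.02 -2.941
vertex 1.484 2.667 -3.805
endloop
endfacet
facet normal -0.820 -0.459 -0.343
outer loop
vertex 1.484 2.667 -3.805
vertex 0.322 3.353 -1.944
vertex 0.322 3.999 -2.809
endloop
endfacet
facet normal 0.000 0.599 -0.801
outer loop
vertex 0.322 3.999 -2.809
vertex 2.558 3.267 -3.356
vertex 1.484 2.667 -3.805
endloop
endfacet
facet normal -0.000 -0.599 0.801
outer loop
vertex 1.484 2.02 -2.941
vertex 1.396 3.953 -1.495
vertex 0.322 3.353 -1.944
endloop
endfacet
facet normal 0.573 -0.657 -0.490
outer loop
vertex 2.558 2.621 -2.491
vertex 1.484 2.02 -2.941
vertex 2.558 3.267 -3.356
endloop
endfacet
facet normal -0.000 -0.599 0.801
outer loop
vertex 2.558 2.621 -2.491
vertex 1.396 3.953 -1.495
vertex 1.484 2.02 -2.941
endloop
endfacet
facet normal -0.572 0.657 0.491
outer loop
vertex 0.322 3.353 -1.944
vertex 1.396 3.953 -1.495
vertex 0.322 3.999 -2.809
endloop
endfacet
facet normal 0.000 0.599 -0.801
outer loop
vertex 1.396 4.6 -2.359
vertex 2.558 3.267 -3.356
vertex 0.322 3.999 -2.809
endloop
endfacet
facet normal -0.573 0.656 0.491
outer loop
vertex 0.322 3.999 -2.809
vertex 1.396 3.953 -1.495
vertex 1.396 4.6 -2.359
endloop
endfacet
facet normal 0.820 0.459 0.343
outer loop
vertex 1.396 4.6 -2.359
vertex 2.558 2.621 -2.491
vertex 2.558 3.267 -3.356
endloop
endfacet
facet normal 0.820 0.458 0.343
outer loop
vertex 1.396 3.953 -1.495
vertex 2.558 2.621 -2.491
vertex 1.396 4.6 -2.359
endloop
endfacet

endsolid


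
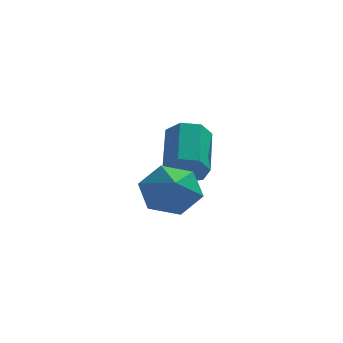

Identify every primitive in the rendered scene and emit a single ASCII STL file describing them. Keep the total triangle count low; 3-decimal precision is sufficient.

solid 
facet normal -0.116 0.841 -0.529
outer loop
vertex -2.346 0.202 1.462
vertex -2.661 0.698 2.32
vertex -1.652 0.68 2.07
endloop
endfacet
facet normal 0.681 -0.695 -0.231
outer loop
vertex -2.346 0.202 1.462
vertex -1.652 0.68 2.07
vertex -2.499 -0.478 3.06
endloop
endfacet
facet normal -0.116 0.840 -0.529
outer loop
vertex -1.652 0.68 2.07
vertex -2.661 0.698 2.32
vertex -1.966 1.177 2.928
endloop
endfacet
facet normal 0.858 -0.240 0.453
outer loop
vertex -1.652 0.68 2.07
vertex -1.966 1.177 2.928
vertex -2.499 -0.478 3.06
endloop
endfacet
facet normal -0.116 0.840 -0.529
outer loop
vertex -1.966 1.177 2.928
vertex -2.661 0.698 2.32
vertex -2.976 1.195 3.178
endloop
endfacet
facet normal 0.240 0.000 0.971
outer loop
vertex -1.966 1.177 2.928
vertex -2.976 1.195 3.178
vertex -2.499 -0.478 3.06
endloop
endfacet
facet normal -0.115 0.841 -0.529
outer loop
vertex -2.976 1.195 3.178
vertex -2.661 0.698 2.32
vertex -3.67 0.717 2.569
endloop
endfacet
facet normal -0.556 -0.215 0.803
outer loop
vertex -2.976 1.195 3.178
vertex -3.67 0.717 2.569
vertex -2.499 -0.478 3.06
endloop
endfacet
facet normal -0.115 0.841 -0.529
outer loop
vertex -3.67 0.717 2.569
vertex -2.661 0.698 2.32
vertex -3.356 0.22 1.711
endloop
endfacet
facet normal -0.733 -0.669 0.119
outer loop
vertex -3.67 0.717 2.569
vertex -3.356 0.22 1.711
vertex -2.499 -0.478 3.06
endloop
endfacet
facet normal -0.115 0.841 -0.529
outer loop
vertex -3.356 0.22 1.711
vertex -2.661 0.698 2.32
vertex -2.346 0.202 1.462
endloop
endfacet
facet normal -0.114 -0.910 -0.398
outer loop
vertex -3.356 0.22 1.711
vertex -2.346 0.202 1.462
vertex -2.499 -0.478 3.06
endloop
endfacet
facet normal -0.027 -0.855 -0.518
outer loop
vertex -1.664 2.998 1.925
vertex -2.217 2.719 2.415
vertex -2.313 3.127 1.746
endloop
endfacet
facet normal 0.321 0.483 -0.815
outer loop
vertex -1.664 2.998 1.925
vertex -2.313 3.127 1.746
vertex -1.611 4.7 2.954
endloop
endfacet
facet normal 0.321 0.483 -0.815
outer loop
vertex -1.611 4.7 2.954
vertex -2.313 3.127 1.746
vertex -2.26 4.829 2.775
endloop
endfacet
facet normal 0.027 0.856 0.517
outer loop
vertex -1.611 4.7 2.954
vertex -2.26 4.829 2.775
vertex -2.163 4.421 3.445
endloop
endfacet
facet normal -0.026 -0.855 -0.518
outer loop
vertex -2.313 3.127 1.746
vertex -2.217 2.719 2.415
vertex -2.89 2.948 2.071
endloop
endfacet
facet normal -0.540 0.448 -0.713
outer loop
vertex -2.313 3.127 1.746
vertex -2.89 2.948 2.071
vertex -2.26 4.829 2.775
endloop
endfacet
facet normal -0.540 0.448 -0.712
outer loop
vertex -2.26 4.829 2.775
vertex -2.89 2.948 2.071
vertex -2.836 4.651 3.1
endloop
endfacet
facet normal 0.027 0.856 0.517
outer loop
vertex -2.26 4.829 2.775
vertex -2.836 4.651 3.1
vertex -2.163 4.421 3.445
endloop
endfacet
facet normal -0.027 -0.855 -0.517
outer loop
vertex -2.89 2.948 2.071
vertex -2.217 2.719 2.415
vertex -2.959 2.597 2.655
endloop
endfacet
facet normal -0.995 0.075 -0.072
outer loop
vertex -2.89 2.948 2.071
vertex -2.959 2.597 2.655
vertex -2.836 4.651 3.1
endloop
endfacet
facet normal -0.994 0.075 -0.074
outer loop
vertex -2.836 4.651 3.1
vertex -2.959 2.597 2.655
vertex -2.906 4.299 3.685
endloop
endfacet
facet normal 0.027 0.855 0.518
outer loop
vertex -2.836 4.651 3.1
vertex -2.906 4.299 3.685
vertex -2.163 4.421 3.445
endloop
endfacet
facet normal -0.027 -0.855 -0.518
outer loop
vertex -2.959 2.597 2.655
vertex -2.217 2.719 2.415
vertex -2.47 2.337 3.059
endloop
endfacet
facet normal -0.700 -0.353 0.620
outer loop
vertex -2.959 2.597 2.655
vertex -2.47 2.337 3.059
vertex -2.906 4.299 3.685
endloop
endfacet
facet normal -0.699 -0.354 0.621
outer loop
vertex -2.906 4.299 3.685
vertex -2.47 2.337 3.059
vertex -2.416 4.04 4.089
endloop
endfacet
facet normal 0.026 0.856 0.517
outer loop
vertex -2.906 4.299 3.685
vertex -2.416 4.04 4.089
vertex -2.163 4.421 3.445
endloop
endfacet
facet normal -0.026 -0.855 -0.518
outer loop
vertex -2.47 2.337 3.059
vertex -2.217 2.719 2.415
vertex -1.79 2.365 2.978
endloop
endfacet
facet normal 0.122 -0.516 0.848
outer loop
vertex -2.47 2.337 3.059
vertex -1.79 2.365 2.978
vertex -2.416 4.04 4.089
endloop
endfacet
facet normal 0.123 -0.516 0.848
outer loop
vertex -2.416 4.04 4.089
vertex -1.79 2.365 2.978
vertex -1.736 4.067 4.007
endloop
endfacet
facet normal 0.028 0.855 0.517
outer loop
vertex -2.416 4.04 4.089
vertex -1.736 4.067 4.007
vertex -2.163 4.421 3.445
endloop
endfacet
facet normal -0.027 -0.855 -0.517
outer loop
vertex -1.79 2.365 2.978
vertex -2.217 2.719 2.415
vertex -1.431 2.659 2.473
endloop
endfacet
facet normal 0.852 -0.291 0.436
outer loop
vertex -1.79 2.365 2.978
vertex -1.431 2.659 2.473
vertex -1.736 4.067 4.007
endloop
endfacet
facet normal 0.852 -0.290 0.436
outer loop
vertex -1.736 4.067 4.007
vertex -1.431 2.659 2.473
vertex -1.378 4.361 3.503
endloop
endfacet
facet normal 0.027 0.855 0.518
outer loop
vertex -1.736 4.067 4.007
vertex -1.378 4.361 3.503
vertex -2.163 4.421 3.445
endloop
endfacet
facet normal -0.027 -0.855 -0.518
outer loop
vertex -1.431 2.659 2.473
vertex -2.217 2.719 2.415
vertex -1.664 2.998 1.925
endloop
endfacet
facet normal 0.940 0.155 -0.304
outer loop
vertex -1.431 2.659 2.473
vertex -1.664 2.998 1.925
vertex -1.378 4.361 3.503
endloop
endfacet
facet normal 0.940 0.154 -0.304
outer loop
vertex -1.378 4.361 3.503
vertex -1.664 2.998 1.925
vertex -1.611 4.7 2.954
endloop
endfacet
facet normal 0.027 0.856 0.517
outer loop
vertex -1.378 4.361 3.503
vertex -1.611 4.7 2.954
vertex -2.163 4.421 3.445
endloop
endfacet

endsolid


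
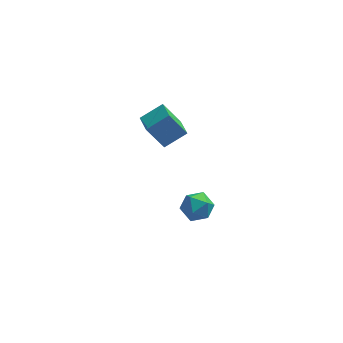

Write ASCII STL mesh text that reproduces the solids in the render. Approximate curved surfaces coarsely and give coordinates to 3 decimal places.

solid 
facet normal -0.521 0.022 0.853
outer loop
vertex 0.823 2.011 -1.972
vertex 0.601 2.838 -2.129
vertex -0.016 1.69 -2.476
endloop
endfacet
facet normal 0.255 -0.950 0.180
outer loop
vertex 0.639 1.662 -3.551
vertex 0.823 2.011 -1.972
vertex -0.016 1.69 -2.476
endloop
endfacet
facet normal -0.520 0.021 0.854
outer loop
vertex -0.016 1.69 -2.476
vertex 0.601 2.838 -2.129
vertex -0.239 2.516 -2.632
endloop
endfacet
facet normal -0.815 -0.312 -0.488
outer loop
vertex -0.239 2.516 -2.632
vertex 0.639 1.662 -3.551
vertex -0.016 1.69 -2.476
endloop
endfacet
facet normal 0.815 0.312 0.489
outer loop
vertex 0.823 2.011 -1.972
vertex 1.256 2.81 -3.204
vertex 0.601 2.838 -2.129
endloop
endfacet
facet normal 0.256 -0.950 0.180
outer loop
vertex 1.479 1.984 -3.048
vertex 0.823 2.011 -1.972
vertex 0.639 1.662 -3.551
endloop
endfacet
facet normal 0.815 0.312 0.489
outer loop
vertex 1.479 1.984 -3.048
vertex 1.256 2.81 -3.204
vertex 0.823 2.011 -1.972
endloop
endfacet
facet normal -0.256 0.950 -0.181
outer loop
vertex 0.601 2.838 -2.129
vertex 1.256 2.81 -3.204
vertex -0.239 2.516 -2.632
endloop
endfacet
facet normal -0.815 -0.312 -0.489
outer loop
vertex 0.417 2.489 -3.708
vertex 0.639 1.662 -3.551
vertex -0.239 2.516 -2.632
endloop
endfacet
facet normal -0.256 0.950 -0.180
outer loop
vertex -0.239 2.516 -2.632
vertex 1.256 2.81 -3.204
vertex 0.417 2.489 -3.708
endloop
endfacet
facet normal 0.520 -0.023 -0.854
outer loop
vertex 0.417 2.489 -3.708
vertex 1.479 1.984 -3.048
vertex 0.639 1.662 -3.551
endloop
endfacet
facet normal 0.521 -0.021 -0.854
outer loop
vertex 1.256 2.81 -3.204
vertex 1.479 1.984 -3.048
vertex 0.417 2.489 -3.708
endloop
endfacet
facet normal -0.898 0.394 -0.196
outer loop
vertex 1.361 -2.341 -2.914
vertex 1.112 -2.662 -2.418
vertex 1.351 -2.074 -2.331
endloop
endfacet
facet normal -0.377 0.840 -0.391
outer loop
vertex 1.361 -2.341 -2.914
vertex 1.351 -2.074 -2.331
vertex 1.871 -2.014 -2.703
endloop
endfacet
facet normal 0.036 0.502 -0.864
outer loop
vertex 1.361 -2.341 -2.914
vertex 1.871 -2.014 -2.703
vertex 1.952 -2.566 -3.02
endloop
endfacet
facet normal -0.230 -0.153 -0.961
outer loop
vertex 1.361 -2.341 -2.914
vertex 1.952 -2.566 -3.02
vertex 1.483 -2.966 -2.844
endloop
endfacet
facet normal -0.808 -0.219 -0.547
outer loop
vertex 1.361 -2.341 -2.914
vertex 1.483 -2.966 -2.844
vertex 1.112 -2.662 -2.418
endloop
endfacet
facet normal 0.020 0.982 0.186
outer loop
vertex 1.871 -2.014 -2.703
vertex 1.351 -2.074 -2.331
vertex 1.937 -2.134 -2.076
endloop
endfacet
facet normal -0.824 0.261 0.502
outer loop
vertex 1.351 -2.074 -2.331
vertex 1.112 -2.662 -2.418
vertex 1.468 -2.534 -1.9
endloop
endfacet
facet normal -0.678 -0.732 -0.069
outer loop
vertex 1.112 -2.662 -2.418
vertex 1.483 -2.966 -2.844
vertex 1.549 -3.086 -2.217
endloop
endfacet
facet normal 0.257 -0.625 -0.737
outer loop
vertex 1.483 -2.966 -2.844
vertex 1.952 -2.566 -3.02
vertex 2.069 -3.026 -2.589
endloop
endfacet
facet normal 0.689 0.434 -0.581
outer loop
vertex 1.952 -2.566 -3.02
vertex 1.871 -2.014 -2.703
vertex 2.308 -2.438 -2.502
endloop
endfacet
facet normal 0.230 0.153 0.961
outer loop
vertex 2.059 -2.759 -2.006
vertex 1.937 -2.134 -2.076
vertex 1.468 -2.534 -1.9
endloop
endfacet
facet normal -0.036 -0.502 0.864
outer loop
vertex 2.059 -2.759 -2.006
vertex 1.468 -2.534 -1.9
vertex 1.549 -3.086 -2.217
endloop
endfacet
facet normal 0.377 -0.840 0.391
outer loop
vertex 2.059 -2.759 -2.006
vertex 1.549 -3.086 -2.217
vertex 2.069 -3.026 -2.589
endloop
endfacet
facet normal 0.898 -0.394 0.196
outer loop
vertex 2.059 -2.759 -2.006
vertex 2.069 -3.026 -2.589
vertex 2.308 -2.438 -2.502
endloop
endfacet
facet normal 0.808 0.219 0.547
outer loop
vertex 2.059 -2.759 -2.006
vertex 2.308 -2.438 -2.502
vertex 1.937 -2.134 -2.076
endloop
endfacet
facet normal -0.257 0.625 0.737
outer loop
vertex 1.468 -2.534 -1.9
vertex 1.937 -2.134 -2.076
vertex 1.351 -2.074 -2.331
endloop
endfacet
facet normal -0.689 -0.434 0.581
outer loop
vertex 1.549 -3.086 -2.217
vertex 1.468 -2.534 -1.9
vertex 1.112 -2.662 -2.418
endloop
endfacet
facet normal -0.020 -0.982 -0.186
outer loop
vertex 2.069 -3.026 -2.589
vertex 1.549 -3.086 -2.217
vertex 1.483 -2.966 -2.844
endloop
endfacet
facet normal 0.824 -0.261 -0.502
outer loop
vertex 2.308 -2.438 -2.502
vertex 2.069 -3.026 -2.589
vertex 1.952 -2.566 -3.02
endloop
endfacet
facet normal 0.678 0.732 0.069
outer loop
vertex 1.937 -2.134 -2.076
vertex 2.308 -2.438 -2.502
vertex 1.871 -2.014 -2.703
endloop
endfacet

endsolid


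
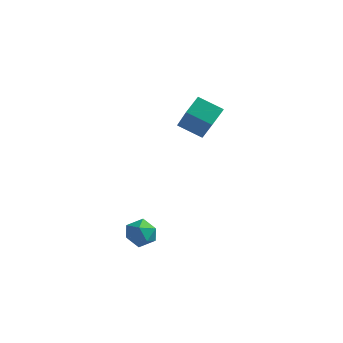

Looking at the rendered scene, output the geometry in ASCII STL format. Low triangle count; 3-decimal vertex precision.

solid 
facet normal -0.316 -0.111 0.942
outer loop
vertex 1.846 -3.079 -2.737
vertex 1.377 -3.544 -2.949
vertex 2.012 -3.753 -2.761
endloop
endfacet
facet normal 0.378 0.060 0.924
outer loop
vertex 1.846 -3.079 -2.737
vertex 2.012 -3.753 -2.761
vertex 2.467 -3.275 -2.978
endloop
endfacet
facet normal 0.441 0.682 0.583
outer loop
vertex 1.846 -3.079 -2.737
vertex 2.467 -3.275 -2.978
vertex 2.113 -2.772 -3.299
endloop
endfacet
facet normal -0.210 0.897 0.390
outer loop
vertex 1.846 -3.079 -2.737
vertex 2.113 -2.772 -3.299
vertex 1.439 -2.938 -3.281
endloop
endfacet
facet normal -0.679 0.405 0.613
outer loop
vertex 1.846 -3.079 -2.737
vertex 1.439 -2.938 -3.281
vertex 1.377 -3.544 -2.949
endloop
endfacet
facet normal 0.718 -0.438 0.541
outer loop
vertex 2.467 -3.275 -2.978
vertex 2.012 -3.753 -2.761
vertex 2.381 -3.862 -3.339
endloop
endfacet
facet normal -0.404 -0.715 0.571
outer loop
vertex 2.012 -3.753 -2.761
vertex 1.377 -3.544 -2.949
vertex 1.707 -4.028 -3.321
endloop
endfacet
facet normal -0.992 0.122 0.038
outer loop
vertex 1.377 -3.544 -2.949
vertex 1.439 -2.938 -3.281
vertex 1.353 -3.525 -3.642
endloop
endfacet
facet normal -0.234 0.917 -0.323
outer loop
vertex 1.439 -2.938 -3.281
vertex 2.113 -2.772 -3.299
vertex 1.808 -3.047 -3.859
endloop
endfacet
facet normal 0.822 0.570 -0.013
outer loop
vertex 2.113 -2.772 -3.299
vertex 2.467 -3.275 -2.978
vertex 2.443 -3.256 -3.671
endloop
endfacet
facet normal 0.210 -0.897 -0.390
outer loop
vertex 1.974 -3.721 -3.883
vertex 2.381 -3.862 -3.339
vertex 1.707 -4.028 -3.321
endloop
endfacet
facet normal -0.441 -0.682 -0.583
outer loop
vertex 1.974 -3.721 -3.883
vertex 1.707 -4.028 -3.321
vertex 1.353 -3.525 -3.642
endloop
endfacet
facet normal -0.378 -0.060 -0.924
outer loop
vertex 1.974 -3.721 -3.883
vertex 1.353 -3.525 -3.642
vertex 1.808 -3.047 -3.859
endloop
endfacet
facet normal 0.316 0.111 -0.942
outer loop
vertex 1.974 -3.721 -3.883
vertex 1.808 -3.047 -3.859
vertex 2.443 -3.256 -3.671
endloop
endfacet
facet normal 0.679 -0.405 -0.613
outer loop
vertex 1.974 -3.721 -3.883
vertex 2.443 -3.256 -3.671
vertex 2.381 -3.862 -3.339
endloop
endfacet
facet normal 0.234 -0.917 0.323
outer loop
vertex 1.707 -4.028 -3.321
vertex 2.381 -3.862 -3.339
vertex 2.012 -3.753 -2.761
endloop
endfacet
facet normal -0.822 -0.570 0.013
outer loop
vertex 1.353 -3.525 -3.642
vertex 1.707 -4.028 -3.321
vertex 1.377 -3.544 -2.949
endloop
endfacet
facet normal -0.718 0.438 -0.541
outer loop
vertex 1.808 -3.047 -3.859
vertex 1.353 -3.525 -3.642
vertex 1.439 -2.938 -3.281
endloop
endfacet
facet normal 0.404 0.715 -0.571
outer loop
vertex 2.443 -3.256 -3.671
vertex 1.808 -3.047 -3.859
vertex 2.113 -2.772 -3.299
endloop
endfacet
facet normal 0.992 -0.122 -0.038
outer loop
vertex 2.381 -3.862 -3.339
vertex 2.443 -3.256 -3.671
vertex 2.467 -3.275 -2.978
endloop
endfacet
facet normal -0.895 -0.098 0.435
outer loop
vertex 2.004 0.389 1.211
vertex 2.141 1.184 1.673
vertex 1.15 1.422 -0.313
endloop
endfacet
facet normal -0.147 -0.855 -0.497
outer loop
vertex 2.179 1.536 -0.813
vertex 2.004 0.389 1.211
vertex 1.15 1.422 -0.313
endloop
endfacet
facet normal -0.895 -0.100 0.435
outer loop
vertex 1.15 1.422 -0.313
vertex 2.141 1.184 1.673
vertex 1.286 2.217 0.149
endloop
endfacet
facet normal -0.421 0.508 -0.751
outer loop
vertex 1.286 2.217 0.149
vertex 2.179 1.536 -0.813
vertex 1.15 1.422 -0.313
endloop
endfacet
facet normal 0.421 -0.509 0.751
outer loop
vertex 2.004 0.389 1.211
vertex 3.17 1.298 1.173
vertex 2.141 1.184 1.673
endloop
endfacet
facet normal -0.147 -0.855 -0.497
outer loop
vertex 3.034 0.503 0.711
vertex 2.004 0.389 1.211
vertex 2.179 1.536 -0.813
endloop
endfacet
facet normal 0.421 -0.509 0.751
outer loop
vertex 3.034 0.503 0.711
vertex 3.17 1.298 1.173
vertex 2.004 0.389 1.211
endloop
endfacet
facet normal 0.147 0.855 0.497
outer loop
vertex 2.141 1.184 1.673
vertex 3.17 1.298 1.173
vertex 1.286 2.217 0.149
endloop
endfacet
facet normal -0.421 0.509 -0.751
outer loop
vertex 2.316 2.331 -0.351
vertex 2.179 1.536 -0.813
vertex 1.286 2.217 0.149
endloop
endfacet
facet normal 0.147 0.855 0.497
outer loop
vertex 1.286 2.217 0.149
vertex 3.17 1.298 1.173
vertex 2.316 2.331 -0.351
endloop
endfacet
facet normal 0.895 0.099 -0.435
outer loop
vertex 2.316 2.331 -0.351
vertex 3.034 0.503 0.711
vertex 2.179 1.536 -0.813
endloop
endfacet
facet normal 0.895 0.099 -0.434
outer loop
vertex 3.17 1.298 1.173
vertex 3.034 0.503 0.711
vertex 2.316 2.331 -0.351
endloop
endfacet

endsolid


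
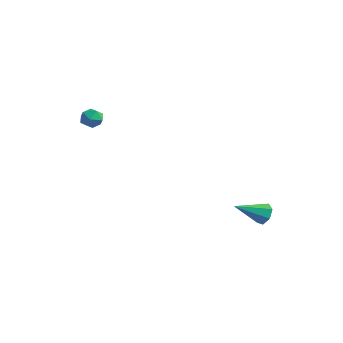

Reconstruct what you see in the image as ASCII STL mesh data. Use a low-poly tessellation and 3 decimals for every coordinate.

solid 
facet normal -0.068 0.951 -0.302
outer loop
vertex -3.158 -3.376 2.865
vertex -3.828 -3.321 3.189
vertex -3.211 -3.154 3.575
endloop
endfacet
facet normal 0.611 0.767 -0.194
outer loop
vertex -3.158 -3.376 2.865
vertex -3.211 -3.154 3.575
vertex -2.675 -3.632 3.373
endloop
endfacet
facet normal 0.759 0.210 -0.616
outer loop
vertex -3.158 -3.376 2.865
vertex -2.675 -3.632 3.373
vertex -2.961 -4.096 2.862
endloop
endfacet
facet normal 0.171 0.051 -0.984
outer loop
vertex -3.158 -3.376 2.865
vertex -2.961 -4.096 2.862
vertex -3.673 -3.903 2.748
endloop
endfacet
facet normal -0.341 0.508 -0.791
outer loop
vertex -3.158 -3.376 2.865
vertex -3.673 -3.903 2.748
vertex -3.828 -3.321 3.189
endloop
endfacet
facet normal 0.677 0.554 0.485
outer loop
vertex -2.675 -3.632 3.373
vertex -3.211 -3.154 3.575
vertex -3.047 -3.737 4.012
endloop
endfacet
facet normal -0.424 0.851 0.309
outer loop
vertex -3.211 -3.154 3.575
vertex -3.828 -3.321 3.189
vertex -3.759 -3.544 3.898
endloop
endfacet
facet normal -0.866 0.135 -0.482
outer loop
vertex -3.828 -3.321 3.189
vertex -3.673 -3.903 2.748
vertex -4.045 -4.008 3.387
endloop
endfacet
facet normal -0.037 -0.606 -0.795
outer loop
vertex -3.673 -3.903 2.748
vertex -2.961 -4.096 2.862
vertex -3.509 -4.486 3.185
endloop
endfacet
facet normal 0.917 -0.347 -0.198
outer loop
vertex -2.961 -4.096 2.862
vertex -2.675 -3.632 3.373
vertex -2.892 -4.319 3.571
endloop
endfacet
facet normal -0.171 -0.051 0.984
outer loop
vertex -3.562 -4.264 3.895
vertex -3.047 -3.737 4.012
vertex -3.759 -3.544 3.898
endloop
endfacet
facet normal -0.759 -0.210 0.616
outer loop
vertex -3.562 -4.264 3.895
vertex -3.759 -3.544 3.898
vertex -4.045 -4.008 3.387
endloop
endfacet
facet normal -0.611 -0.767 0.194
outer loop
vertex -3.562 -4.264 3.895
vertex -4.045 -4.008 3.387
vertex -3.509 -4.486 3.185
endloop
endfacet
facet normal 0.068 -0.951 0.302
outer loop
vertex -3.562 -4.264 3.895
vertex -3.509 -4.486 3.185
vertex -2.892 -4.319 3.571
endloop
endfacet
facet normal 0.341 -0.508 0.791
outer loop
vertex -3.562 -4.264 3.895
vertex -2.892 -4.319 3.571
vertex -3.047 -3.737 4.012
endloop
endfacet
facet normal 0.037 0.606 0.795
outer loop
vertex -3.759 -3.544 3.898
vertex -3.047 -3.737 4.012
vertex -3.211 -3.154 3.575
endloop
endfacet
facet normal -0.917 0.347 0.198
outer loop
vertex -4.045 -4.008 3.387
vertex -3.759 -3.544 3.898
vertex -3.828 -3.321 3.189
endloop
endfacet
facet normal -0.677 -0.554 -0.485
outer loop
vertex -3.509 -4.486 3.185
vertex -4.045 -4.008 3.387
vertex -3.673 -3.903 2.748
endloop
endfacet
facet normal 0.424 -0.851 -0.309
outer loop
vertex -2.892 -4.319 3.571
vertex -3.509 -4.486 3.185
vertex -2.961 -4.096 2.862
endloop
endfacet
facet normal 0.866 -0.135 0.482
outer loop
vertex -3.047 -3.737 4.012
vertex -2.892 -4.319 3.571
vertex -2.675 -3.632 3.373
endloop
endfacet
facet normal 0.332 0.825 -0.458
outer loop
vertex 4.86 1.911 -2.517
vertex 4.328 1.827 -3.054
vertex 4.284 2.209 -2.398
endloop
endfacet
facet normal 0.228 0.052 0.972
outer loop
vertex 4.86 1.911 -2.517
vertex 4.284 2.209 -2.398
vertex 3.672 0.193 -2.146
endloop
endfacet
facet normal 0.331 0.825 -0.458
outer loop
vertex 4.284 2.209 -2.398
vertex 4.328 1.827 -3.054
vertex 3.741 2.219 -2.772
endloop
endfacet
facet normal -0.544 0.265 0.796
outer loop
vertex 4.284 2.209 -2.398
vertex 3.741 2.219 -2.772
vertex 3.672 0.193 -2.146
endloop
endfacet
facet normal 0.331 0.825 -0.458
outer loop
vertex 3.741 2.219 -2.772
vertex 4.328 1.827 -3.054
vertex 3.64 1.934 -3.358
endloop
endfacet
facet normal -0.988 0.075 0.134
outer loop
vertex 3.741 2.219 -2.772
vertex 3.64 1.934 -3.358
vertex 3.672 0.193 -2.146
endloop
endfacet
facet normal 0.331 0.825 -0.459
outer loop
vertex 3.64 1.934 -3.358
vertex 4.328 1.827 -3.054
vertex 4.057 1.568 -3.715
endloop
endfacet
facet normal -0.770 -0.374 -0.517
outer loop
vertex 3.64 1.934 -3.358
vertex 4.057 1.568 -3.715
vertex 3.672 0.193 -2.146
endloop
endfacet
facet normal 0.331 0.824 -0.459
outer loop
vertex 4.057 1.568 -3.715
vertex 4.328 1.827 -3.054
vertex 4.678 1.397 -3.574
endloop
endfacet
facet normal -0.054 -0.744 -0.666
outer loop
vertex 4.057 1.568 -3.715
vertex 4.678 1.397 -3.574
vertex 3.672 0.193 -2.146
endloop
endfacet
facet normal 0.331 0.824 -0.459
outer loop
vertex 4.678 1.397 -3.574
vertex 4.328 1.827 -3.054
vertex 5.035 1.55 -3.041
endloop
endfacet
facet normal 0.622 -0.757 -0.200
outer loop
vertex 4.678 1.397 -3.574
vertex 5.035 1.55 -3.041
vertex 3.672 0.193 -2.146
endloop
endfacet
facet normal 0.332 0.825 -0.458
outer loop
vertex 5.035 1.55 -3.041
vertex 4.328 1.827 -3.054
vertex 4.86 1.911 -2.517
endloop
endfacet
facet normal 0.748 -0.403 0.528
outer loop
vertex 5.035 1.55 -3.041
vertex 4.86 1.911 -2.517
vertex 3.672 0.193 -2.146
endloop
endfacet

endsolid


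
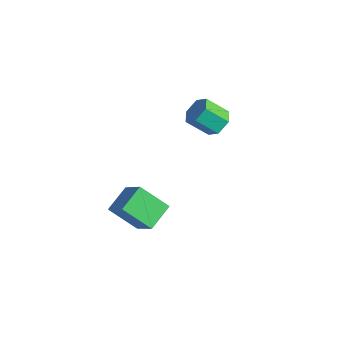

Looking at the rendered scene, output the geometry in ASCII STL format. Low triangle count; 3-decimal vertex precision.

solid 
facet normal -0.733 0.049 -0.678
outer loop
vertex 1.74 -1.49 0.129
vertex 2.755 -0.643 -0.907
vertex 2.173 -2.689 -0.426
endloop
endfacet
facet normal -0.604 -0.504 0.617
outer loop
vertex 3.485 -2.777 0.787
vertex 1.74 -1.49 0.129
vertex 2.173 -2.689 -0.426
endloop
endfacet
facet normal -0.734 0.049 -0.678
outer loop
vertex 2.173 -2.689 -0.426
vertex 2.755 -0.643 -0.907
vertex 3.188 -1.841 -1.463
endloop
endfacet
facet normal 0.312 -0.862 -0.400
outer loop
vertex 3.188 -1.841 -1.463
vertex 3.485 -2.777 0.787
vertex 2.173 -2.689 -0.426
endloop
endfacet
facet normal -0.312 0.862 0.400
outer loop
vertex 1.74 -1.49 0.129
vertex 4.067 -0.731 0.306
vertex 2.755 -0.643 -0.907
endloop
endfacet
facet normal -0.605 -0.505 0.616
outer loop
vertex 3.052 -1.579 1.343
vertex 1.74 -1.49 0.129
vertex 3.485 -2.777 0.787
endloop
endfacet
facet normal -0.312 0.862 0.400
outer loop
vertex 3.052 -1.579 1.343
vertex 4.067 -0.731 0.306
vertex 1.74 -1.49 0.129
endloop
endfacet
facet normal 0.604 0.505 -0.617
outer loop
vertex 2.755 -0.643 -0.907
vertex 4.067 -0.731 0.306
vertex 3.188 -1.841 -1.463
endloop
endfacet
facet normal 0.311 -0.862 -0.400
outer loop
vertex 4.5 -1.93 -0.249
vertex 3.485 -2.777 0.787
vertex 3.188 -1.841 -1.463
endloop
endfacet
facet normal 0.605 0.504 -0.617
outer loop
vertex 3.188 -1.841 -1.463
vertex 4.067 -0.731 0.306
vertex 4.5 -1.93 -0.249
endloop
endfacet
facet normal 0.733 -0.050 0.678
outer loop
vertex 4.5 -1.93 -0.249
vertex 3.052 -1.579 1.343
vertex 3.485 -2.777 0.787
endloop
endfacet
facet normal 0.733 -0.049 0.678
outer loop
vertex 4.067 -0.731 0.306
vertex 3.052 -1.579 1.343
vertex 4.5 -1.93 -0.249
endloop
endfacet
facet normal 0.430 0.609 -0.666
outer loop
vertex 1.549 3.623 1.125
vertex 0.921 4.086 1.143
vertex 1.512 4.21 1.638
endloop
endfacet
facet normal 0.901 -0.251 0.353
outer loop
vertex 1.549 3.623 1.125
vertex 1.512 4.21 1.638
vertex 0.946 2.771 2.059
endloop
endfacet
facet normal 0.901 -0.251 0.353
outer loop
vertex 0.946 2.771 2.059
vertex 1.512 4.21 1.638
vertex 0.909 3.358 2.571
endloop
endfacet
facet normal -0.430 -0.609 0.667
outer loop
vertex 0.946 2.771 2.059
vertex 0.909 3.358 2.571
vertex 0.319 3.234 2.077
endloop
endfacet
facet normal 0.430 0.609 -0.666
outer loop
vertex 1.512 4.21 1.638
vertex 0.921 4.086 1.143
vertex 0.884 4.673 1.656
endloop
endfacet
facet normal 0.409 0.526 0.745
outer loop
vertex 1.512 4.21 1.638
vertex 0.884 4.673 1.656
vertex 0.909 3.358 2.571
endloop
endfacet
facet normal 0.410 0.526 0.745
outer loop
vertex 0.909 3.358 2.571
vertex 0.884 4.673 1.656
vertex 0.282 3.821 2.589
endloop
endfacet
facet normal -0.430 -0.609 0.667
outer loop
vertex 0.909 3.358 2.571
vertex 0.282 3.821 2.589
vertex 0.319 3.234 2.077
endloop
endfacet
facet normal 0.431 0.609 -0.666
outer loop
vertex 0.884 4.673 1.656
vertex 0.921 4.086 1.143
vertex 0.294 4.549 1.161
endloop
endfacet
facet normal -0.492 0.777 0.392
outer loop
vertex 0.884 4.673 1.656
vertex 0.294 4.549 1.161
vertex 0.282 3.821 2.589
endloop
endfacet
facet normal -0.491 0.778 0.392
outer loop
vertex 0.282 3.821 2.589
vertex 0.294 4.549 1.161
vertex -0.309 3.697 2.095
endloop
endfacet
facet normal -0.430 -0.609 0.667
outer loop
vertex 0.282 3.821 2.589
vertex -0.309 3.697 2.095
vertex 0.319 3.234 2.077
endloop
endfacet
facet normal 0.430 0.609 -0.667
outer loop
vertex 0.294 4.549 1.161
vertex 0.921 4.086 1.143
vertex 0.331 3.962 0.649
endloop
endfacet
facet normal -0.901 0.251 -0.353
outer loop
vertex 0.294 4.549 1.161
vertex 0.331 3.962 0.649
vertex -0.309 3.697 2.095
endloop
endfacet
facet normal -0.901 0.252 -0.353
outer loop
vertex -0.309 3.697 2.095
vertex 0.331 3.962 0.649
vertex -0.272 3.11 1.582
endloop
endfacet
facet normal -0.430 -0.609 0.666
outer loop
vertex -0.309 3.697 2.095
vertex -0.272 3.11 1.582
vertex 0.319 3.234 2.077
endloop
endfacet
facet normal 0.430 0.609 -0.667
outer loop
vertex 0.331 3.962 0.649
vertex 0.921 4.086 1.143
vertex 0.958 3.499 0.631
endloop
endfacet
facet normal -0.410 -0.526 -0.745
outer loop
vertex 0.331 3.962 0.649
vertex 0.958 3.499 0.631
vertex -0.272 3.11 1.582
endloop
endfacet
facet normal -0.410 -0.527 -0.745
outer loop
vertex -0.272 3.11 1.582
vertex 0.958 3.499 0.631
vertex 0.356 2.647 1.564
endloop
endfacet
facet normal -0.430 -0.609 0.666
outer loop
vertex -0.272 3.11 1.582
vertex 0.356 2.647 1.564
vertex 0.319 3.234 2.077
endloop
endfacet
facet normal 0.430 0.609 -0.667
outer loop
vertex 0.958 3.499 0.631
vertex 0.921 4.086 1.143
vertex 1.549 3.623 1.125
endloop
endfacet
facet normal 0.491 -0.777 -0.393
outer loop
vertex 0.958 3.499 0.631
vertex 1.549 3.623 1.125
vertex 0.356 2.647 1.564
endloop
endfacet
facet normal 0.492 -0.778 -0.392
outer loop
vertex 0.356 2.647 1.564
vertex 1.549 3.623 1.125
vertex 0.946 2.771 2.059
endloop
endfacet
facet normal -0.431 -0.609 0.666
outer loop
vertex 0.356 2.647 1.564
vertex 0.946 2.771 2.059
vertex 0.319 3.234 2.077
endloop
endfacet

endsolid


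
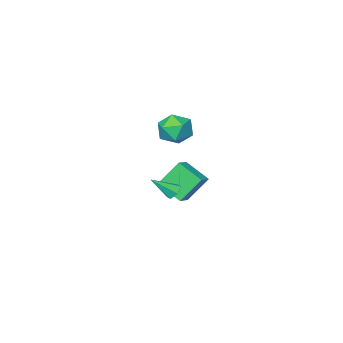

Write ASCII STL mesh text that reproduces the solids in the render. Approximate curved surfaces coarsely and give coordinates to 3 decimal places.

solid 
facet normal -0.940 0.339 -0.041
outer loop
vertex -0.693 0.733 2.363
vertex -1.049 -0.276 2.194
vertex -0.956 0.104 3.204
endloop
endfacet
facet normal -0.541 0.746 0.389
outer loop
vertex -0.693 0.733 2.363
vertex -0.956 0.104 3.204
vertex -0.07 0.724 3.248
endloop
endfacet
facet normal 0.005 1.000 0.006
outer loop
vertex -0.693 0.733 2.363
vertex -0.07 0.724 3.248
vertex 0.385 0.728 2.265
endloop
endfacet
facet normal -0.056 0.750 -0.659
outer loop
vertex -0.693 0.733 2.363
vertex 0.385 0.728 2.265
vertex -0.22 0.11 1.614
endloop
endfacet
facet normal -0.640 0.341 -0.688
outer loop
vertex -0.693 0.733 2.363
vertex -0.22 0.11 1.614
vertex -1.049 -0.276 2.194
endloop
endfacet
facet normal -0.275 0.329 0.904
outer loop
vertex -0.07 0.724 3.248
vertex -0.956 0.104 3.204
vertex -0.04 -0.29 3.626
endloop
endfacet
facet normal -0.920 -0.330 0.209
outer loop
vertex -0.956 0.104 3.204
vertex -1.049 -0.276 2.194
vertex -0.645 -0.908 2.975
endloop
endfacet
facet normal -0.435 -0.326 -0.839
outer loop
vertex -1.049 -0.276 2.194
vertex -0.22 0.11 1.614
vertex -0.19 -0.904 1.992
endloop
endfacet
facet normal 0.509 0.336 -0.792
outer loop
vertex -0.22 0.11 1.614
vertex 0.385 0.728 2.265
vertex 0.696 -0.284 2.036
endloop
endfacet
facet normal 0.608 0.741 0.285
outer loop
vertex 0.385 0.728 2.265
vertex -0.07 0.724 3.248
vertex 0.789 0.096 3.046
endloop
endfacet
facet normal 0.056 -0.750 0.659
outer loop
vertex 0.433 -0.913 2.877
vertex -0.04 -0.29 3.626
vertex -0.645 -0.908 2.975
endloop
endfacet
facet normal -0.005 -1.000 -0.006
outer loop
vertex 0.433 -0.913 2.877
vertex -0.645 -0.908 2.975
vertex -0.19 -0.904 1.992
endloop
endfacet
facet normal 0.541 -0.746 -0.389
outer loop
vertex 0.433 -0.913 2.877
vertex -0.19 -0.904 1.992
vertex 0.696 -0.284 2.036
endloop
endfacet
facet normal 0.940 -0.339 0.041
outer loop
vertex 0.433 -0.913 2.877
vertex 0.696 -0.284 2.036
vertex 0.789 0.096 3.046
endloop
endfacet
facet normal 0.640 -0.341 0.688
outer loop
vertex 0.433 -0.913 2.877
vertex 0.789 0.096 3.046
vertex -0.04 -0.29 3.626
endloop
endfacet
facet normal -0.509 -0.336 0.792
outer loop
vertex -0.645 -0.908 2.975
vertex -0.04 -0.29 3.626
vertex -0.956 0.104 3.204
endloop
endfacet
facet normal -0.608 -0.741 -0.285
outer loop
vertex -0.19 -0.904 1.992
vertex -0.645 -0.908 2.975
vertex -1.049 -0.276 2.194
endloop
endfacet
facet normal 0.275 -0.329 -0.904
outer loop
vertex 0.696 -0.284 2.036
vertex -0.19 -0.904 1.992
vertex -0.22 0.11 1.614
endloop
endfacet
facet normal 0.920 0.330 -0.209
outer loop
vertex 0.789 0.096 3.046
vertex 0.696 -0.284 2.036
vertex 0.385 0.728 2.265
endloop
endfacet
facet normal 0.435 0.326 0.839
outer loop
vertex -0.04 -0.29 3.626
vertex 0.789 0.096 3.046
vertex -0.07 0.724 3.248
endloop
endfacet
facet normal -0.543 0.249 0.802
outer loop
vertex -2.878 -4.127 -2.52
vertex -3.401 -2.614 -3.344
vertex -3.673 -4.613 -2.908
endloop
endfacet
facet normal 0.291 -0.840 0.457
outer loop
vertex -2.599 -5.106 -4.496
vertex -2.878 -4.127 -2.52
vertex -3.673 -4.613 -2.908
endloop
endfacet
facet normal -0.542 0.249 0.802
outer loop
vertex -3.673 -4.613 -2.908
vertex -3.401 -2.614 -3.344
vertex -4.197 -3.101 -3.731
endloop
endfacet
facet normal -0.788 -0.482 -0.383
outer loop
vertex -4.197 -3.101 -3.731
vertex -2.599 -5.106 -4.496
vertex -3.673 -4.613 -2.908
endloop
endfacet
facet normal 0.788 0.481 0.384
outer loop
vertex -2.878 -4.127 -2.52
vertex -2.327 -3.107 -4.932
vertex -3.401 -2.614 -3.344
endloop
endfacet
facet normal 0.292 -0.840 0.457
outer loop
vertex -1.803 -4.619 -4.109
vertex -2.878 -4.127 -2.52
vertex -2.599 -5.106 -4.496
endloop
endfacet
facet normal 0.788 0.482 0.384
outer loop
vertex -1.803 -4.619 -4.109
vertex -2.327 -3.107 -4.932
vertex -2.878 -4.127 -2.52
endloop
endfacet
facet normal -0.291 0.840 -0.458
outer loop
vertex -3.401 -2.614 -3.344
vertex -2.327 -3.107 -4.932
vertex -4.197 -3.101 -3.731
endloop
endfacet
facet normal -0.788 -0.481 -0.384
outer loop
vertex -3.122 -3.593 -5.32
vertex -2.599 -5.106 -4.496
vertex -4.197 -3.101 -3.731
endloop
endfacet
facet normal -0.291 0.841 -0.457
outer loop
vertex -4.197 -3.101 -3.731
vertex -2.327 -3.107 -4.932
vertex -3.122 -3.593 -5.32
endloop
endfacet
facet normal 0.543 -0.249 -0.802
outer loop
vertex -3.122 -3.593 -5.32
vertex -1.803 -4.619 -4.109
vertex -2.599 -5.106 -4.496
endloop
endfacet
facet normal 0.543 -0.248 -0.802
outer loop
vertex -2.327 -3.107 -4.932
vertex -1.803 -4.619 -4.109
vertex -3.122 -3.593 -5.32
endloop
endfacet
facet normal -0.705 0.326 -0.630
outer loop
vertex 1.938 2.758 -0.668
vertex 1.557 2.481 -0.385
vertex 1.676 3.0 -0.25
endloop
endfacet
facet normal 0.710 0.703 0.038
outer loop
vertex 1.938 2.758 -0.668
vertex 1.676 3.0 -0.25
vertex 2.643 1.979 0.585
endloop
endfacet
facet normal -0.705 0.326 -0.630
outer loop
vertex 1.676 3.0 -0.25
vertex 1.557 2.481 -0.385
vertex 1.295 2.723 0.033
endloop
endfacet
facet normal 0.065 0.668 0.741
outer loop
vertex 1.676 3.0 -0.25
vertex 1.295 2.723 0.033
vertex 2.643 1.979 0.585
endloop
endfacet
facet normal -0.705 0.325 -0.630
outer loop
vertex 1.295 2.723 0.033
vertex 1.557 2.481 -0.385
vertex 1.176 2.203 -0.102
endloop
endfacet
facet normal -0.437 -0.131 0.890
outer loop
vertex 1.295 2.723 0.033
vertex 1.176 2.203 -0.102
vertex 2.643 1.979 0.585
endloop
endfacet
facet normal -0.705 0.325 -0.630
outer loop
vertex 1.176 2.203 -0.102
vertex 1.557 2.481 -0.385
vertex 1.438 1.961 -0.52
endloop
endfacet
facet normal -0.293 -0.896 0.335
outer loop
vertex 1.176 2.203 -0.102
vertex 1.438 1.961 -0.52
vertex 2.643 1.979 0.585
endloop
endfacet
facet normal -0.706 0.325 -0.630
outer loop
vertex 1.438 1.961 -0.52
vertex 1.557 2.481 -0.385
vertex 1.819 2.238 -0.804
endloop
endfacet
facet normal 0.351 -0.861 -0.369
outer loop
vertex 1.438 1.961 -0.52
vertex 1.819 2.238 -0.804
vertex 2.643 1.979 0.585
endloop
endfacet
facet normal -0.705 0.326 -0.630
outer loop
vertex 1.819 2.238 -0.804
vertex 1.557 2.481 -0.385
vertex 1.938 2.758 -0.668
endloop
endfacet
facet normal 0.854 -0.060 -0.518
outer loop
vertex 1.819 2.238 -0.804
vertex 1.938 2.758 -0.668
vertex 2.643 1.979 0.585
endloop
endfacet

endsolid
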